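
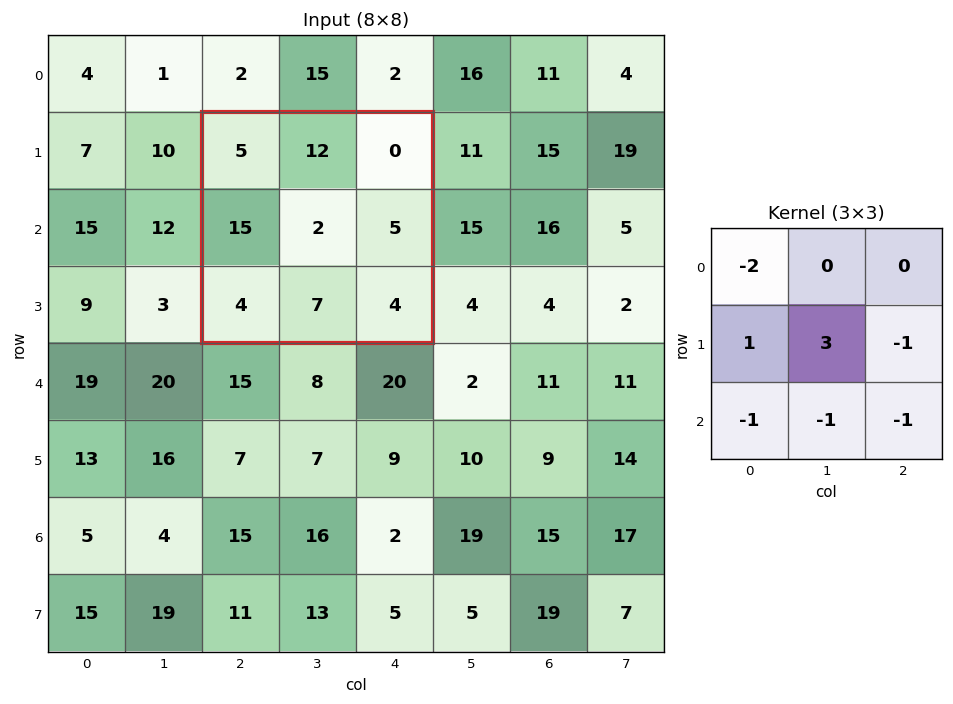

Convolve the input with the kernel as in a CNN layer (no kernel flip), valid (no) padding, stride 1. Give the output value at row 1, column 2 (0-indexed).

-9

The receptive field on the input at this output position is [5 12 0 / 15 2 5 / 4 7 4]. Elementwise product with the kernel and sum: 5·-2 + 15·1 + 2·3 + 5·-1 + 4·-1 + 7·-1 + 4·-1.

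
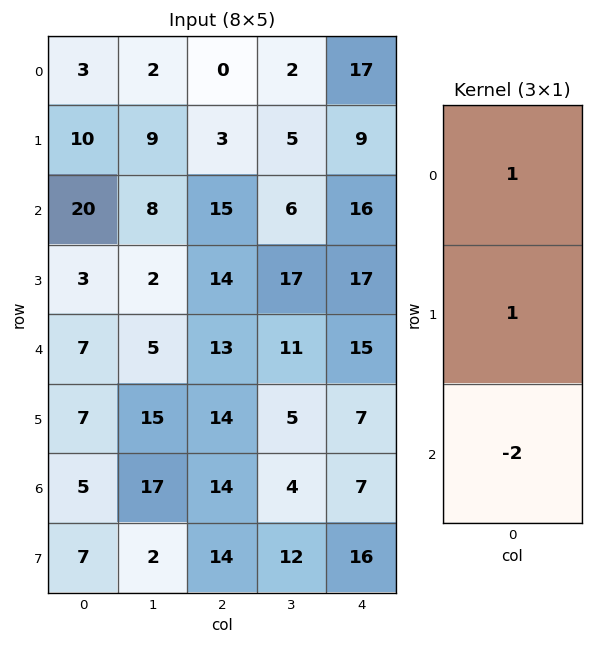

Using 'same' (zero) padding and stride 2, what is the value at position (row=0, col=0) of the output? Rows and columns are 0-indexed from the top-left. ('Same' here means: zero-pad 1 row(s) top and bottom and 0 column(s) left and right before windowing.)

The receptive field on the zero-padded input at this output position is [0 / 3 / 10]. Elementwise product with the kernel and sum: 0·1 + 3·1 + 10·-2.

-17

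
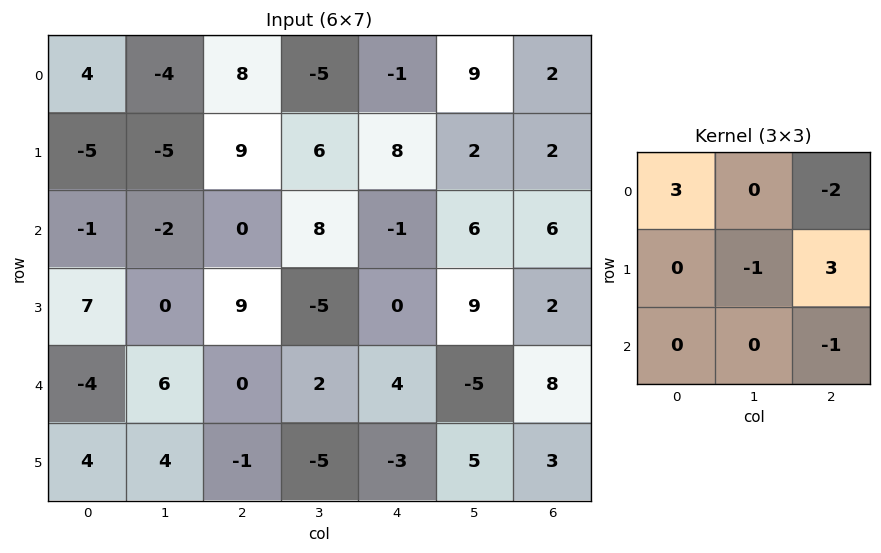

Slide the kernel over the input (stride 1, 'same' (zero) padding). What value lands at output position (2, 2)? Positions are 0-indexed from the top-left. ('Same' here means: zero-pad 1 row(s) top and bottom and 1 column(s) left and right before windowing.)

The receptive field on the zero-padded input at this output position is [-5 9 6 / -2 0 8 / 0 9 -5]. Elementwise product with the kernel and sum: -5·3 + 6·-2 + 0·-1 + 8·3 + -5·-1.

2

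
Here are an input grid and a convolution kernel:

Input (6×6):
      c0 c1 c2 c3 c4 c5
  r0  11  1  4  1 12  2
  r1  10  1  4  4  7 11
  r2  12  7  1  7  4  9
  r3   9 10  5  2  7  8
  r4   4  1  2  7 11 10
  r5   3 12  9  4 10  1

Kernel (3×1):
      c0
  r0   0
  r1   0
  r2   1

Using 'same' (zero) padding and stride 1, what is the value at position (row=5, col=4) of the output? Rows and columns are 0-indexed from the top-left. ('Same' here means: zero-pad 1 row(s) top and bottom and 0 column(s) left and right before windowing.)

0

The receptive field on the zero-padded input at this output position is [11 / 10 / 0]. Elementwise product with the kernel and sum: 0·1.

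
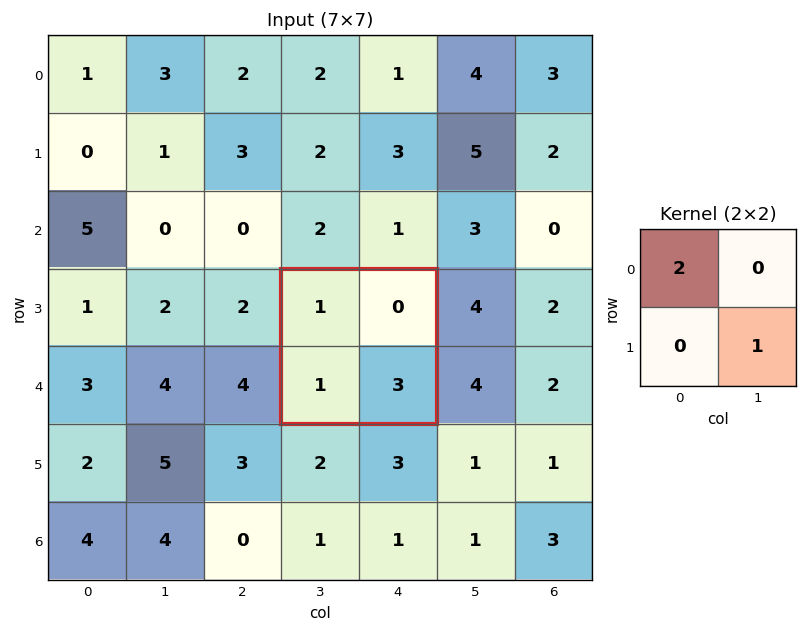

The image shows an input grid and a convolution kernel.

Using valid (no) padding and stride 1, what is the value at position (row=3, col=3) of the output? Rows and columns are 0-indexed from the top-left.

5

The receptive field on the input at this output position is [1 0 / 1 3]. Elementwise product with the kernel and sum: 1·2 + 3·1.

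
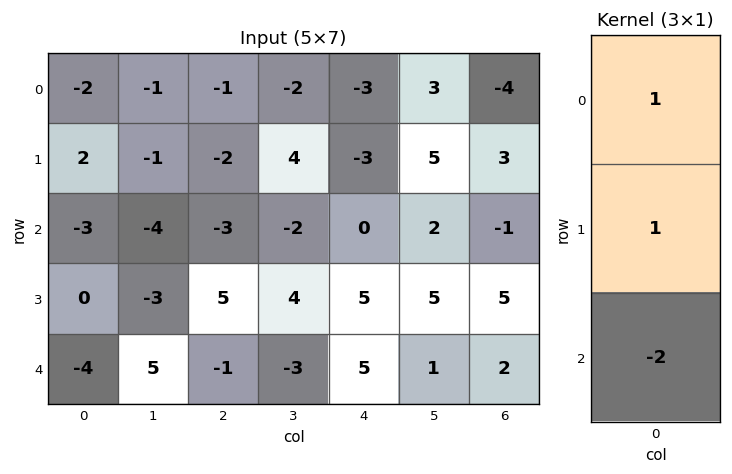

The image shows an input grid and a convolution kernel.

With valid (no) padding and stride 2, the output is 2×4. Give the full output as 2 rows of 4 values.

6 3 -6 1
5 4 -5 0

Output[0,0]: The receptive field on the input at this output position is [-2 / 2 / -3]. Elementwise product with the kernel and sum: -2·1 + 2·1 + -3·-2.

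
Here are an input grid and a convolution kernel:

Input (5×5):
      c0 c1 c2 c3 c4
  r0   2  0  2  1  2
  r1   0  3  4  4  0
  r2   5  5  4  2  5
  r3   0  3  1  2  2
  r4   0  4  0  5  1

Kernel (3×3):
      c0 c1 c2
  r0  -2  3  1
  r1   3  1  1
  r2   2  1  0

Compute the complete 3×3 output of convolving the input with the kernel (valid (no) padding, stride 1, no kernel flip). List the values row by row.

Output[0,0]: The receptive field on the input at this output position is [2 0 2 / 0 3 4 / 5 5 4]. Elementwise product with the kernel and sum: 2·-2 + 0·3 + 2·1 + 0·3 + 3·1 + 4·1 + 5·2 + 5·1.
Output[0,1]: The receptive field on the input at this output position is [0 2 1 / 3 4 4 / 5 4 2]. Elementwise product with the kernel and sum: 0·-2 + 2·3 + 1·1 + 3·3 + 4·1 + 4·1 + 5·2 + 4·1.

20 38 27
40 38 27
17 24 15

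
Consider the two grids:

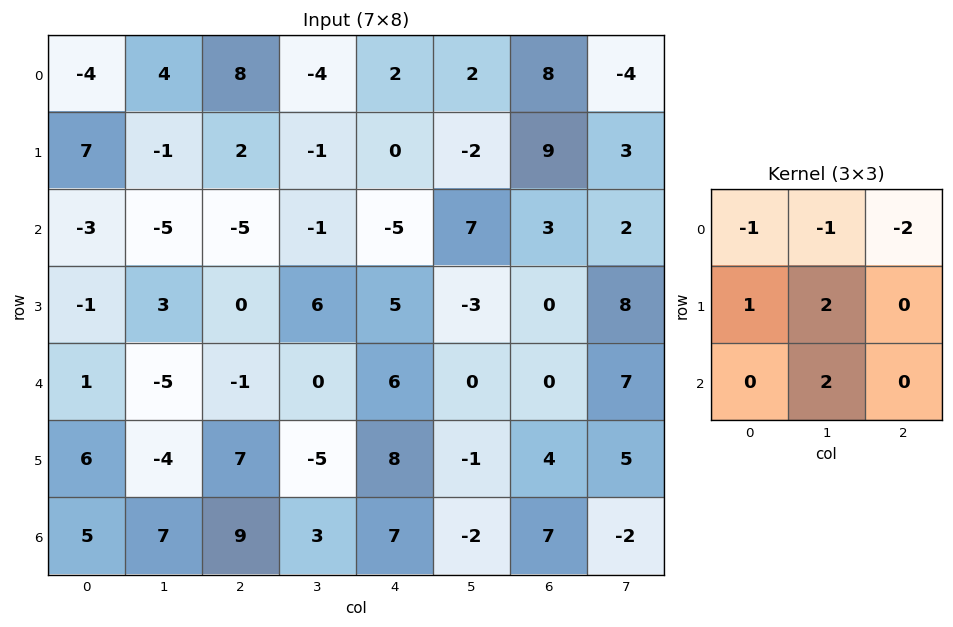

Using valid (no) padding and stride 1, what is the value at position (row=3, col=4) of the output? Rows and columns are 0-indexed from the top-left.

2

The receptive field on the input at this output position is [5 -3 0 / 6 0 0 / 8 -1 4]. Elementwise product with the kernel and sum: 5·-1 + -3·-1 + 0·-2 + 6·1 + 0·2 + -1·2.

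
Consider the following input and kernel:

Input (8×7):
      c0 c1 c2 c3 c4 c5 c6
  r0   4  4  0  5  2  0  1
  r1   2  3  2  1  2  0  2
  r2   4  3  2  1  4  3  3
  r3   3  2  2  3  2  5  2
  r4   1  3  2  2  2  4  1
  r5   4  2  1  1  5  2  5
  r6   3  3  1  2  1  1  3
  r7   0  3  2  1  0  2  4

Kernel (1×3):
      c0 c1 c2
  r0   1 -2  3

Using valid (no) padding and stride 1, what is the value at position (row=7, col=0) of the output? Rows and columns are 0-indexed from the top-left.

0

The receptive field on the input at this output position is [0 3 2]. Elementwise product with the kernel and sum: 0·1 + 3·-2 + 2·3.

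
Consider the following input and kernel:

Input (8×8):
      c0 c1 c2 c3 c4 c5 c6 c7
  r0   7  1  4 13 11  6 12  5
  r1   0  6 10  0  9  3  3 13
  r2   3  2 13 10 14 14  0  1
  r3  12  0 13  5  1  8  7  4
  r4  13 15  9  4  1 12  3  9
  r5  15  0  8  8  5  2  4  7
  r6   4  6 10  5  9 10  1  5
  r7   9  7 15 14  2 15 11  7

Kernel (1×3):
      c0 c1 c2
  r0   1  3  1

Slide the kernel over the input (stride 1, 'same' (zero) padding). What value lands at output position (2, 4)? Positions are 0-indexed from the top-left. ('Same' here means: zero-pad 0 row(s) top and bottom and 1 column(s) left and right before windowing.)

66

The receptive field on the zero-padded input at this output position is [10 14 14]. Elementwise product with the kernel and sum: 10·1 + 14·3 + 14·1.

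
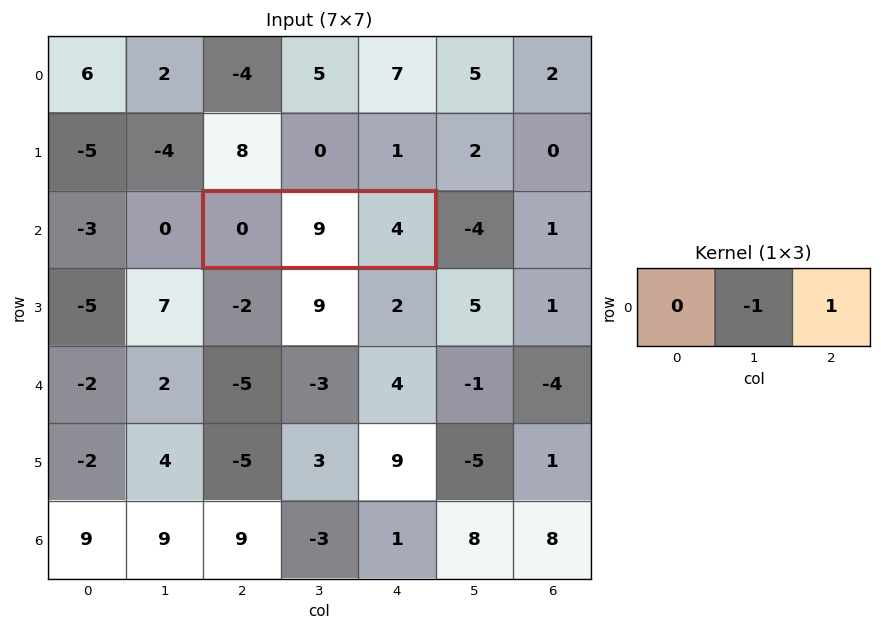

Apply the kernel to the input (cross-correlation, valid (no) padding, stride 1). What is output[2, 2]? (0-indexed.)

The receptive field on the input at this output position is [0 9 4]. Elementwise product with the kernel and sum: 9·-1 + 4·1.

-5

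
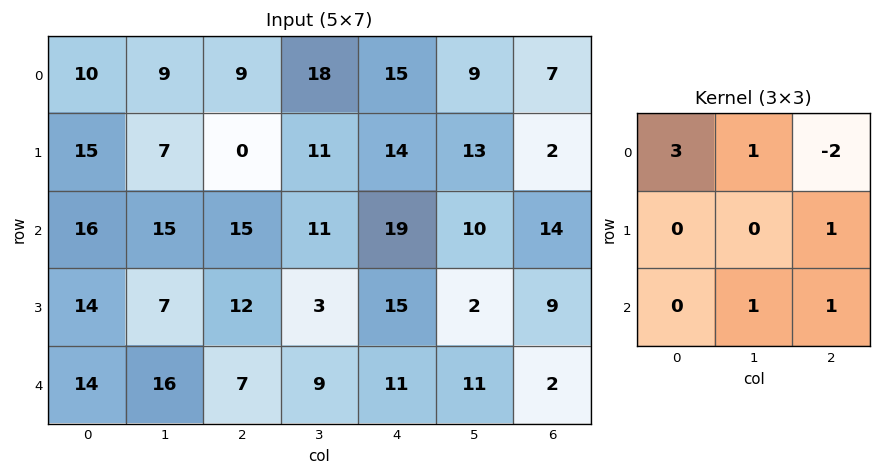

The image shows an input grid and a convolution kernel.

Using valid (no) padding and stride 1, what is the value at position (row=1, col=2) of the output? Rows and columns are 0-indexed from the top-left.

20

The receptive field on the input at this output position is [0 11 14 / 15 11 19 / 12 3 15]. Elementwise product with the kernel and sum: 0·3 + 11·1 + 14·-2 + 19·1 + 3·1 + 15·1.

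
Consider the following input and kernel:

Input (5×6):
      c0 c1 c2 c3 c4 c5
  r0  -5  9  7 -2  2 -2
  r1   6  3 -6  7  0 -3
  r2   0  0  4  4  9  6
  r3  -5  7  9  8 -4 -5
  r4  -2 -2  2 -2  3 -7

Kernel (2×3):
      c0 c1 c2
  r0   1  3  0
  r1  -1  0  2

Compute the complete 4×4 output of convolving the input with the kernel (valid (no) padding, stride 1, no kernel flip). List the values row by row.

4 41 7 -9
23 -7 29 15
23 21 -1 13
22 32 37 -16

Output[0,0]: The receptive field on the input at this output position is [-5 9 7 / 6 3 -6]. Elementwise product with the kernel and sum: -5·1 + 9·3 + 6·-1 + -6·2.
Output[0,1]: The receptive field on the input at this output position is [9 7 -2 / 3 -6 7]. Elementwise product with the kernel and sum: 9·1 + 7·3 + 3·-1 + 7·2.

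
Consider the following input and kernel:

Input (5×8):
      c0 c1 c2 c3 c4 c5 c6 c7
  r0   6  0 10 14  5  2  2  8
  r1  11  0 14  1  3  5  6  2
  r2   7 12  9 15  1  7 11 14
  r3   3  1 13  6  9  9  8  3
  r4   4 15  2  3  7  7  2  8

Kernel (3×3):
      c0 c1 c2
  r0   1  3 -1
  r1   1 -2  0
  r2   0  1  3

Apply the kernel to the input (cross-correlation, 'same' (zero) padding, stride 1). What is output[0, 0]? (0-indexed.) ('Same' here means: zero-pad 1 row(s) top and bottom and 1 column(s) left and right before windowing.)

-1

The receptive field on the zero-padded input at this output position is [0 0 0 / 0 6 0 / 0 11 0]. Elementwise product with the kernel and sum: 0·1 + 0·3 + 0·-1 + 0·1 + 6·-2 + 11·1 + 0·3.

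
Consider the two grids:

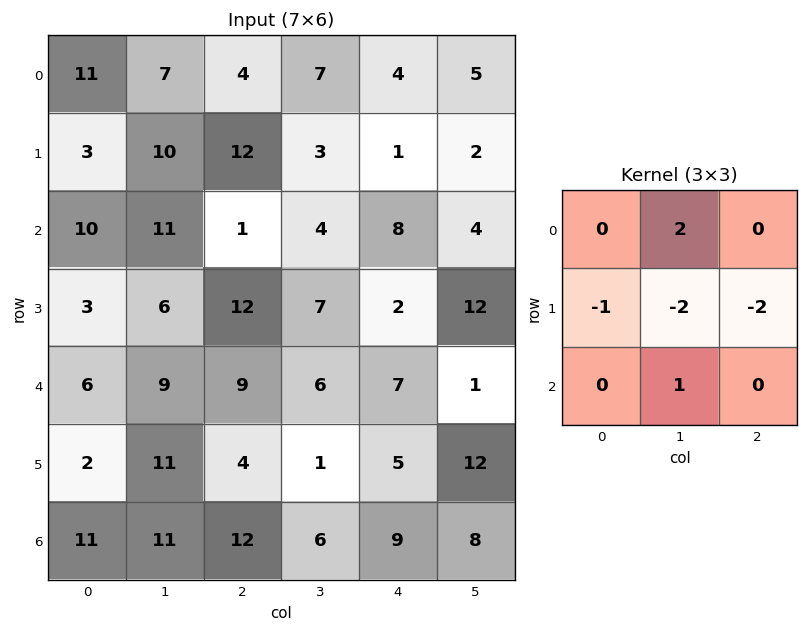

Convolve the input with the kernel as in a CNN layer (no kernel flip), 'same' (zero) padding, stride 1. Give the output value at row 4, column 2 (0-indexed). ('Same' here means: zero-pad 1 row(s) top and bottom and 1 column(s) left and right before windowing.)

The receptive field on the zero-padded input at this output position is [6 12 7 / 9 9 6 / 11 4 1]. Elementwise product with the kernel and sum: 12·2 + 9·-1 + 9·-2 + 6·-2 + 4·1.

-11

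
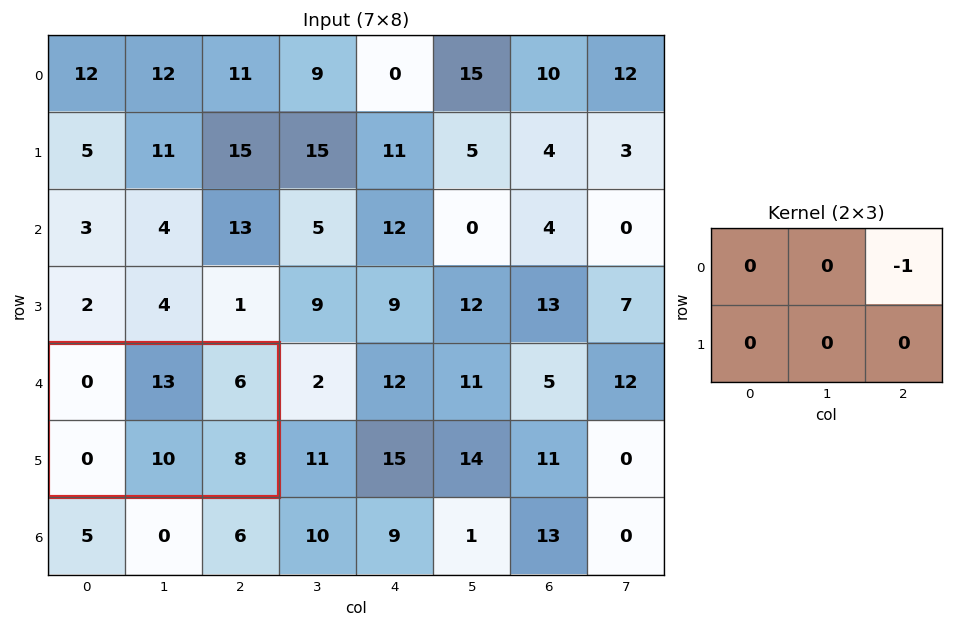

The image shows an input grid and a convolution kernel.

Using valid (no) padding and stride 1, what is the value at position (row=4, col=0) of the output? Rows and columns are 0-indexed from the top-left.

-6

The receptive field on the input at this output position is [0 13 6 / 0 10 8]. Elementwise product with the kernel and sum: 6·-1.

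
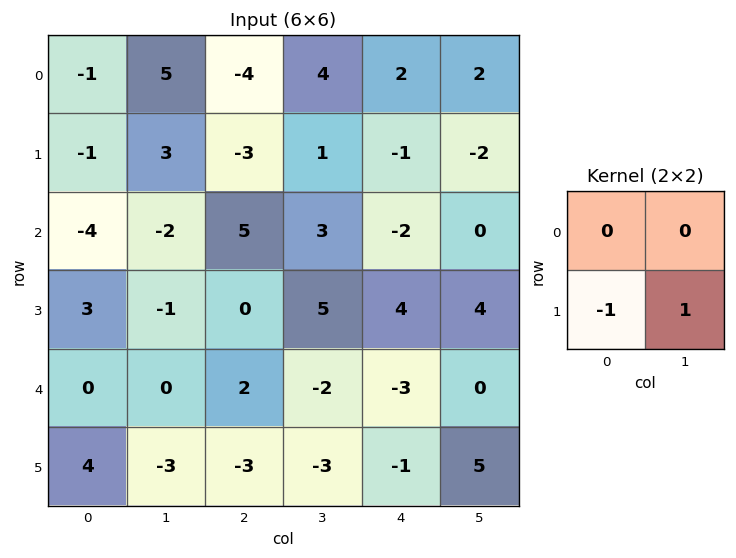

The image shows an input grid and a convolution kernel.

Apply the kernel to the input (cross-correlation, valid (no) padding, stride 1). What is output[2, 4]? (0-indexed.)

0

The receptive field on the input at this output position is [-2 0 / 4 4]. Elementwise product with the kernel and sum: 4·-1 + 4·1.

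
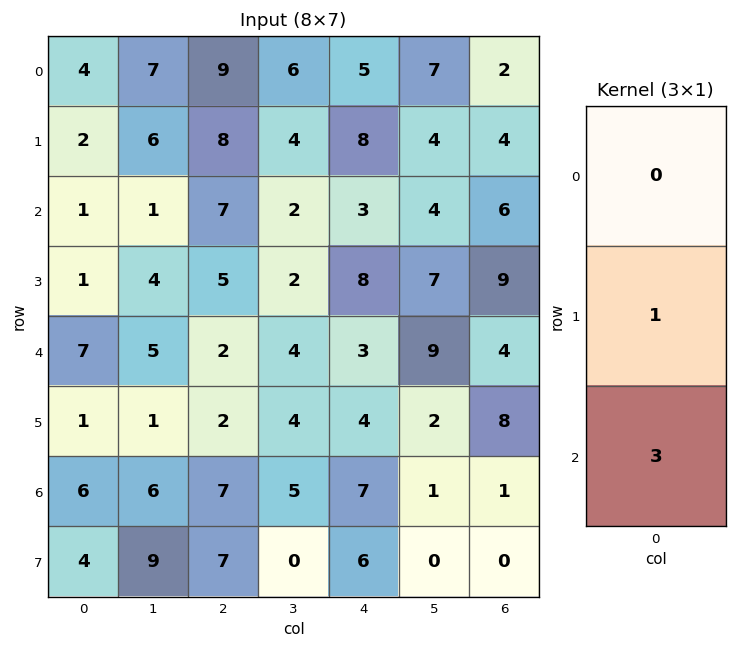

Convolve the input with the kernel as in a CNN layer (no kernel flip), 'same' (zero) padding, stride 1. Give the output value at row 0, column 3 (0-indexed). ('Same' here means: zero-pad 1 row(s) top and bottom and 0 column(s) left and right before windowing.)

18

The receptive field on the zero-padded input at this output position is [0 / 6 / 4]. Elementwise product with the kernel and sum: 6·1 + 4·3.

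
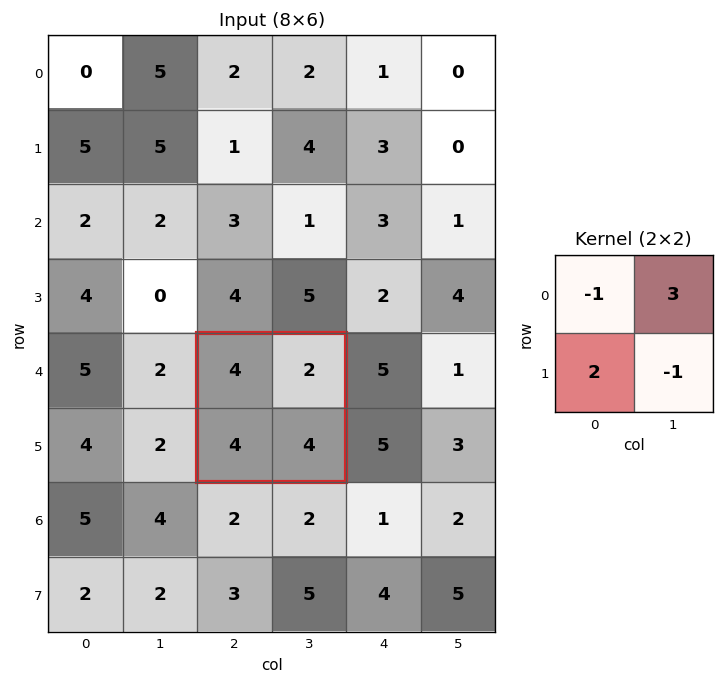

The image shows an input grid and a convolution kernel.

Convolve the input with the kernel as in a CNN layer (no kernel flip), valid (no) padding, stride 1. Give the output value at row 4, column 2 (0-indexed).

6

The receptive field on the input at this output position is [4 2 / 4 4]. Elementwise product with the kernel and sum: 4·-1 + 2·3 + 4·2 + 4·-1.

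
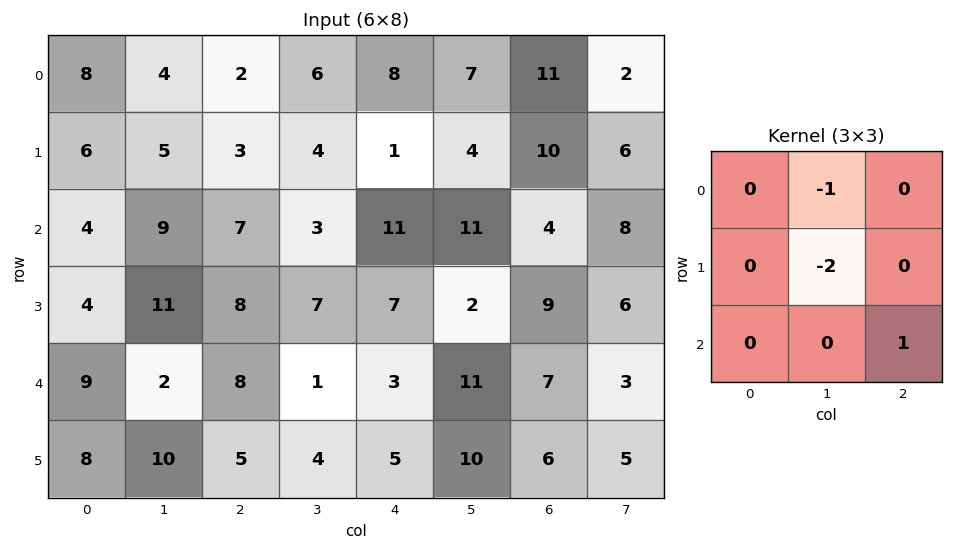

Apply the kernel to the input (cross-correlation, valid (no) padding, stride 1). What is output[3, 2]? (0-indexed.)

The receptive field on the input at this output position is [8 7 7 / 8 1 3 / 5 4 5]. Elementwise product with the kernel and sum: 7·-1 + 1·-2 + 5·1.

-4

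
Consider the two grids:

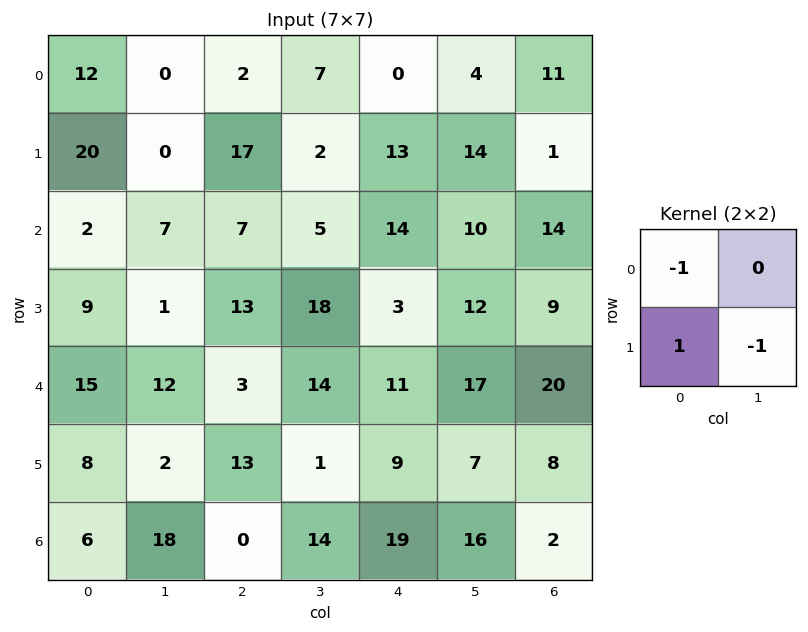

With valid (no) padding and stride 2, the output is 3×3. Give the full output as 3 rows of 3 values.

Output[0,0]: The receptive field on the input at this output position is [12 0 / 20 0]. Elementwise product with the kernel and sum: 12·-1 + 20·1 + 0·-1.

8 13 -1
6 -12 -23
-9 9 -9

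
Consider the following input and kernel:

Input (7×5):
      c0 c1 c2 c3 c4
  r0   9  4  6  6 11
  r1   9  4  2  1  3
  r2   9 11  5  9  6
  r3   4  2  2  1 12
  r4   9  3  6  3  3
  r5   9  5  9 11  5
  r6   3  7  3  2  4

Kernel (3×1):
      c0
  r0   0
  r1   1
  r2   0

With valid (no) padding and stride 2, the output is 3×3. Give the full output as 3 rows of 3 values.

Output[0,0]: The receptive field on the input at this output position is [9 / 9 / 9]. Elementwise product with the kernel and sum: 9·1.

9 2 3
4 2 12
9 9 5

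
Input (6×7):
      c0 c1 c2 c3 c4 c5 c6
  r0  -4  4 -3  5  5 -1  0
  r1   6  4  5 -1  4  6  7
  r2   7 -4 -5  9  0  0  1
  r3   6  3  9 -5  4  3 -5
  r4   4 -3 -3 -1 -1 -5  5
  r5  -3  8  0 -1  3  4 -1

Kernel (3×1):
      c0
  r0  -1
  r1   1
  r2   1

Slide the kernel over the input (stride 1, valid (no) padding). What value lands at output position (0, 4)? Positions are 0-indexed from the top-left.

The receptive field on the input at this output position is [5 / 4 / 0]. Elementwise product with the kernel and sum: 5·-1 + 4·1 + 0·1.

-1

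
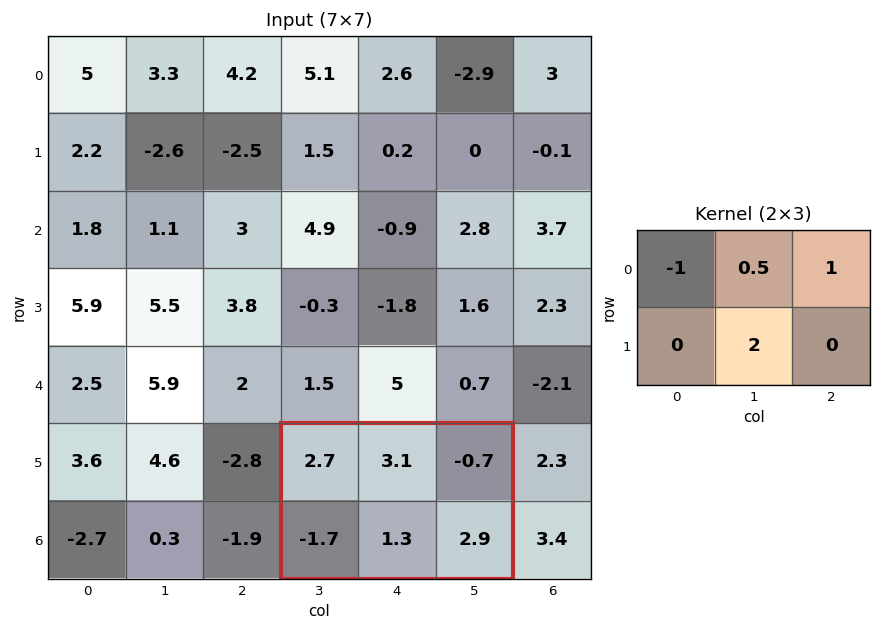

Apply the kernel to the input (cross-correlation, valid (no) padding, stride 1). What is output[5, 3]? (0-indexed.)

The receptive field on the input at this output position is [2.7 3.1 -0.7 / -1.7 1.3 2.9]. Elementwise product with the kernel and sum: 2.7·-1 + 3.1·0.5 + -0.7·1 + 1.3·2.

0.75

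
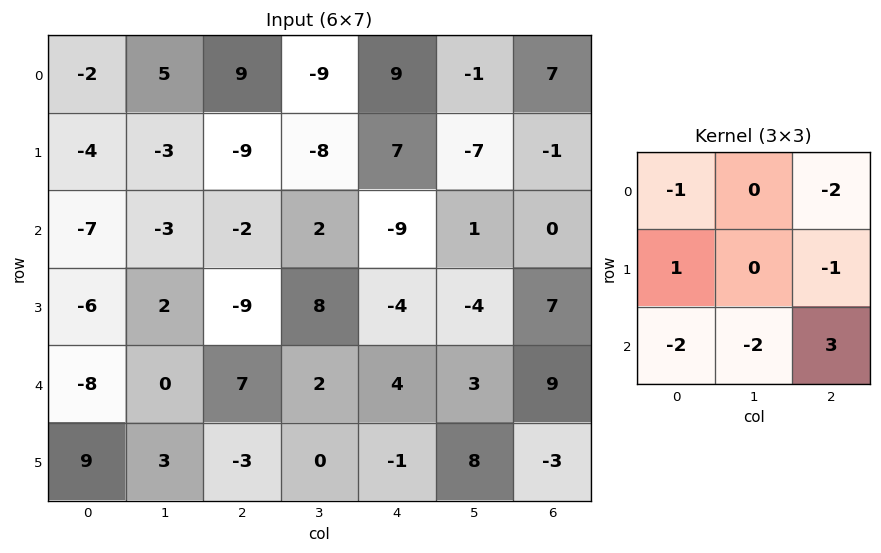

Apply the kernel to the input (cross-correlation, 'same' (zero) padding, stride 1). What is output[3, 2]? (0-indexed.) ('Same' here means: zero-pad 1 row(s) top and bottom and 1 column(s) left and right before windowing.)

The receptive field on the zero-padded input at this output position is [-3 -2 2 / 2 -9 8 / 0 7 2]. Elementwise product with the kernel and sum: -3·-1 + 2·-2 + 2·1 + 8·-1 + 0·-2 + 7·-2 + 2·3.

-15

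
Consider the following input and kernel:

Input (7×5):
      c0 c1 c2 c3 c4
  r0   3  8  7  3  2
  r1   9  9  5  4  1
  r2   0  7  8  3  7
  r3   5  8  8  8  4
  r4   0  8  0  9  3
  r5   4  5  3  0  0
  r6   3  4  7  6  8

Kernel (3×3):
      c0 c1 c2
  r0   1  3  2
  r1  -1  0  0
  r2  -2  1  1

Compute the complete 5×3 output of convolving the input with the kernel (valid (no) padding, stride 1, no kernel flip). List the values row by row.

47 23 9
52 25 7
40 22 35
45 33 34
25 26 30

Output[0,0]: The receptive field on the input at this output position is [3 8 7 / 9 9 5 / 0 7 8]. Elementwise product with the kernel and sum: 3·1 + 8·3 + 7·2 + 9·-1 + 0·-2 + 7·1 + 8·1.
Output[0,1]: The receptive field on the input at this output position is [8 7 3 / 9 5 4 / 7 8 3]. Elementwise product with the kernel and sum: 8·1 + 7·3 + 3·2 + 9·-1 + 7·-2 + 8·1 + 3·1.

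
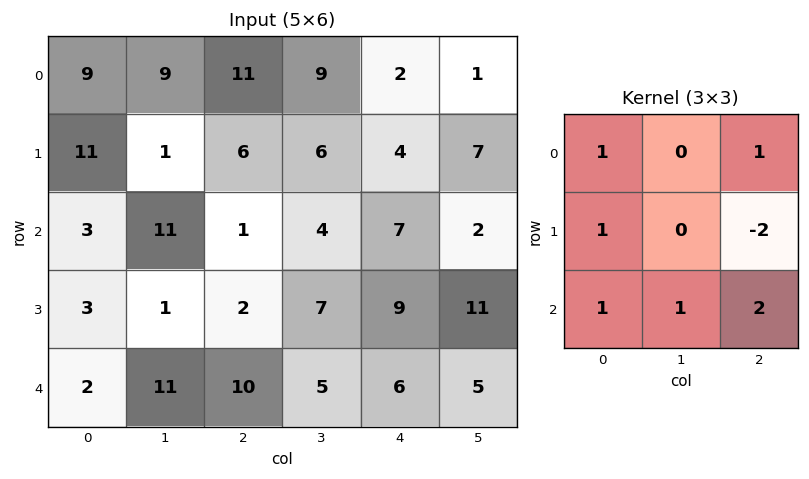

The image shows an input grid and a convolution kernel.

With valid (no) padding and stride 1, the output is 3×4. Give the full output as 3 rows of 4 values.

Output[0,0]: The receptive field on the input at this output position is [9 9 11 / 11 1 6 / 3 11 1]. Elementwise product with the kernel and sum: 9·1 + 11·1 + 11·1 + 6·-2 + 3·1 + 11·1 + 1·2.

35 27 30 17
26 27 24 51
36 33 19 12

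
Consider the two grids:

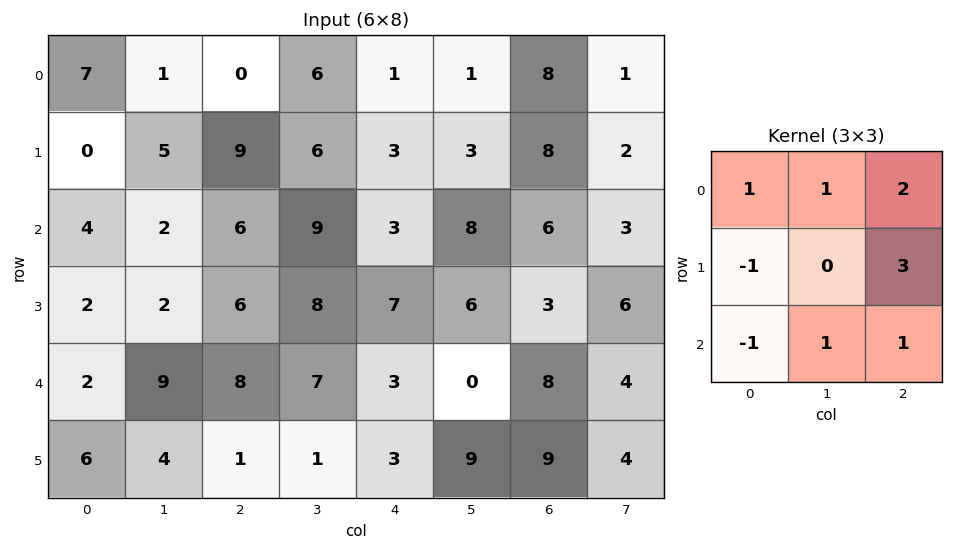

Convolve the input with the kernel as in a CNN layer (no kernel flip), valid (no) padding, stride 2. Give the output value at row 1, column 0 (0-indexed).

The receptive field on the input at this output position is [4 2 6 / 2 2 6 / 2 9 8]. Elementwise product with the kernel and sum: 4·1 + 2·1 + 6·2 + 2·-1 + 6·3 + 2·-1 + 9·1 + 8·1.

49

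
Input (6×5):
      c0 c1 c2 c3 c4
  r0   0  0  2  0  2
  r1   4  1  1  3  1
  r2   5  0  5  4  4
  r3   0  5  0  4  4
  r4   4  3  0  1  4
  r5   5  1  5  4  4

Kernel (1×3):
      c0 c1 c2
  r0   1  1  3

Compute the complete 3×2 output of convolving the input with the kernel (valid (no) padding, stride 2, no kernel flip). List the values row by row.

Output[0,0]: The receptive field on the input at this output position is [0 0 2]. Elementwise product with the kernel and sum: 0·1 + 0·1 + 2·3.
Output[0,1]: The receptive field on the input at this output position is [2 0 2]. Elementwise product with the kernel and sum: 2·1 + 0·1 + 2·3.

6 8
20 21
7 13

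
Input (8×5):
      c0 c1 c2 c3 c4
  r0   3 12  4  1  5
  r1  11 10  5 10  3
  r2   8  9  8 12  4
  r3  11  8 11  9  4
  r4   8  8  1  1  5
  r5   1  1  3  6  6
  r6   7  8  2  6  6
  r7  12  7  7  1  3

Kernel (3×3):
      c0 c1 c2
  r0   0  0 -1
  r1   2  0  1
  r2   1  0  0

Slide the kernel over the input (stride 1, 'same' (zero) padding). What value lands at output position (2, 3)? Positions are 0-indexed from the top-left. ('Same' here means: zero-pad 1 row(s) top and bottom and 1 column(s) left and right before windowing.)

The receptive field on the zero-padded input at this output position is [5 10 3 / 8 12 4 / 11 9 4]. Elementwise product with the kernel and sum: 3·-1 + 8·2 + 4·1 + 11·1.

28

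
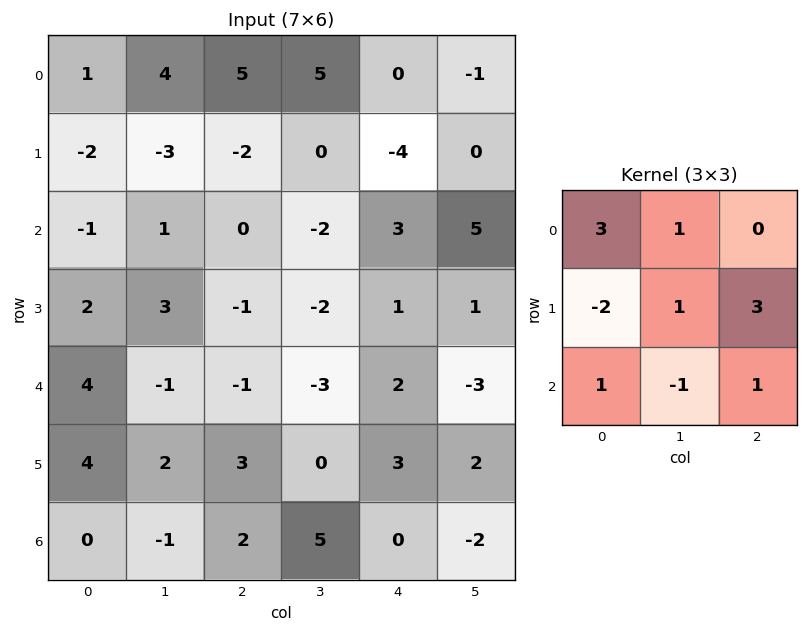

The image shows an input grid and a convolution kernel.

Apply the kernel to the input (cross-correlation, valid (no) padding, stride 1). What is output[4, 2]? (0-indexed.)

-6

The receptive field on the input at this output position is [-1 -3 2 / 3 0 3 / 2 5 0]. Elementwise product with the kernel and sum: -1·3 + -3·1 + 3·-2 + 0·1 + 3·3 + 2·1 + 5·-1 + 0·1.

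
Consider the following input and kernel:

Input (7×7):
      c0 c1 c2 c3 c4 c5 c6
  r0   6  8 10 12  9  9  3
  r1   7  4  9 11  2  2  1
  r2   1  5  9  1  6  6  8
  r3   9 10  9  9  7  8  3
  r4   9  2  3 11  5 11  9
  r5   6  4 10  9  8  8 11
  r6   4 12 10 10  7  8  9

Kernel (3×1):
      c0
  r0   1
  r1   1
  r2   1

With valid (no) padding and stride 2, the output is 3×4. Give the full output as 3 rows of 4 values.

Output[0,0]: The receptive field on the input at this output position is [6 / 7 / 1]. Elementwise product with the kernel and sum: 6·1 + 7·1 + 1·1.
Output[0,1]: The receptive field on the input at this output position is [10 / 9 / 9]. Elementwise product with the kernel and sum: 10·1 + 9·1 + 9·1.

14 28 17 12
19 21 18 20
19 23 20 29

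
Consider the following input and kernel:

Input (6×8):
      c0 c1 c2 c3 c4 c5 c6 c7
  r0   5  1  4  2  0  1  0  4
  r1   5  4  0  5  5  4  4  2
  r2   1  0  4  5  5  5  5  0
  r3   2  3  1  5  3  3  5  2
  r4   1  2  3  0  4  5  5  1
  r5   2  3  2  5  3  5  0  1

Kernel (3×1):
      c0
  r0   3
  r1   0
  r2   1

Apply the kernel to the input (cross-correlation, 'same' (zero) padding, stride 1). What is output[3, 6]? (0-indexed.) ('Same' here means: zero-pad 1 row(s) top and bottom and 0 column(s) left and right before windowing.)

The receptive field on the zero-padded input at this output position is [5 / 5 / 5]. Elementwise product with the kernel and sum: 5·3 + 5·1.

20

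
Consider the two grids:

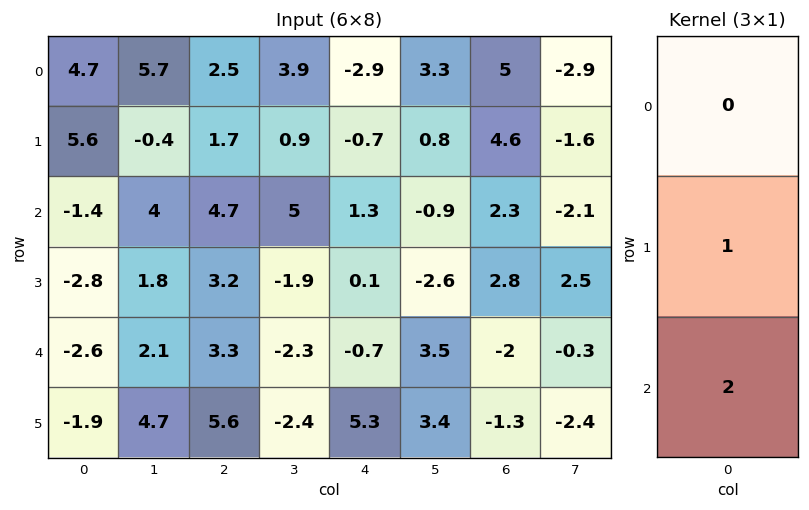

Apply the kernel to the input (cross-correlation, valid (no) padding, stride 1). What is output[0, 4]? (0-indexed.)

1.9

The receptive field on the input at this output position is [-2.9 / -0.7 / 1.3]. Elementwise product with the kernel and sum: -0.7·1 + 1.3·2.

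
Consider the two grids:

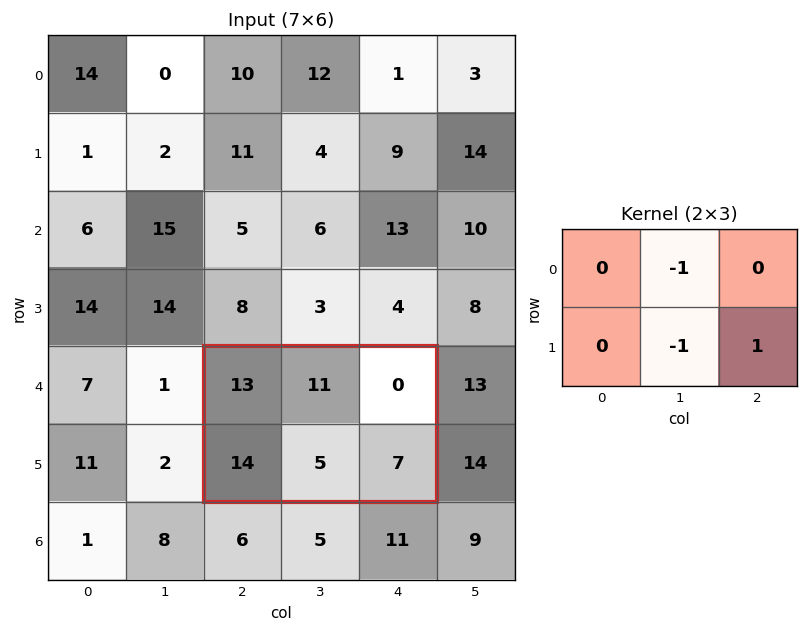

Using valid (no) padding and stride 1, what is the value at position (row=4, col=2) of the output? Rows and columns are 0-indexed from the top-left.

The receptive field on the input at this output position is [13 11 0 / 14 5 7]. Elementwise product with the kernel and sum: 11·-1 + 5·-1 + 7·1.

-9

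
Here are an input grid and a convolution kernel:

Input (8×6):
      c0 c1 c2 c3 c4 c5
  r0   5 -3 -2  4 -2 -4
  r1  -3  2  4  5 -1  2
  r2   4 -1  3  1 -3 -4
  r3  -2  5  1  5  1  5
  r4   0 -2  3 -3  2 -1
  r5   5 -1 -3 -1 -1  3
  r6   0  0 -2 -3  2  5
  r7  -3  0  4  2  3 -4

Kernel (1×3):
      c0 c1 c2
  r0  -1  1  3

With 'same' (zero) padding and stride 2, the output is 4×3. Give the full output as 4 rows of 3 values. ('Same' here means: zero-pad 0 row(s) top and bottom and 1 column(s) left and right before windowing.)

-4 13 -18
1 7 -16
-6 -4 2
0 -11 20

Output[0,0]: The receptive field on the zero-padded input at this output position is [0 5 -3]. Elementwise product with the kernel and sum: 0·-1 + 5·1 + -3·3.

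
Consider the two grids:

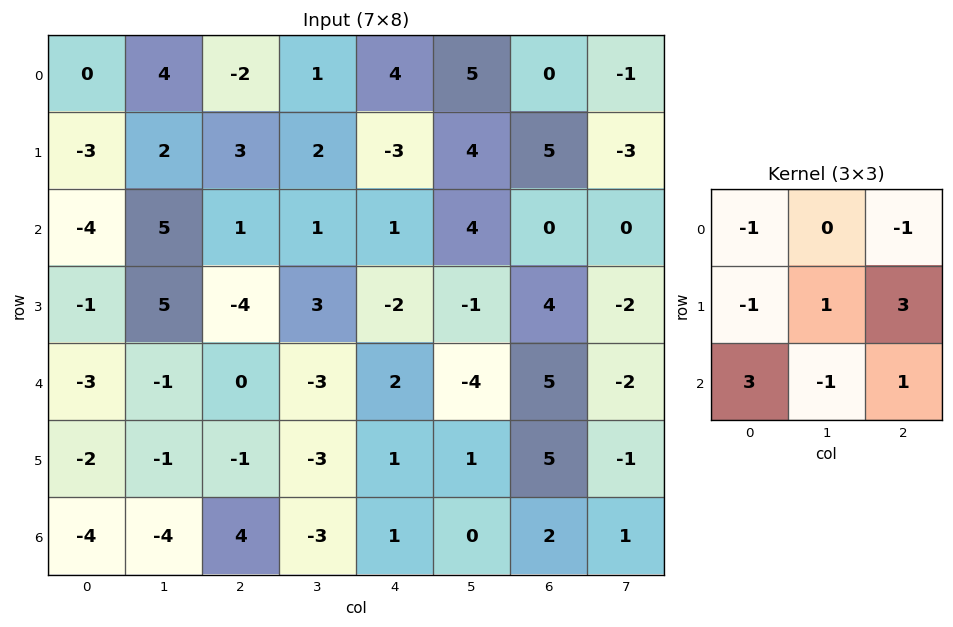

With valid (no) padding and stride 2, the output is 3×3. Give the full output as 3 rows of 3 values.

Output[0,0]: The receptive field on the input at this output position is [0 4 -2 / -3 2 3 / -4 5 1]. Elementwise product with the kernel and sum: 0·-1 + -2·-1 + -3·-1 + 2·1 + 3·3 + -4·3 + 5·-1 + 1·1.
Output[0,1]: The receptive field on the input at this output position is [-2 1 4 / 3 2 -3 / 1 1 1]. Elementwise product with the kernel and sum: -2·-1 + 4·-1 + 3·-1 + 2·1 + -3·3 + 1·3 + 1·-1 + 1·1.

0 -9 17
-11 4 27
-3 15 13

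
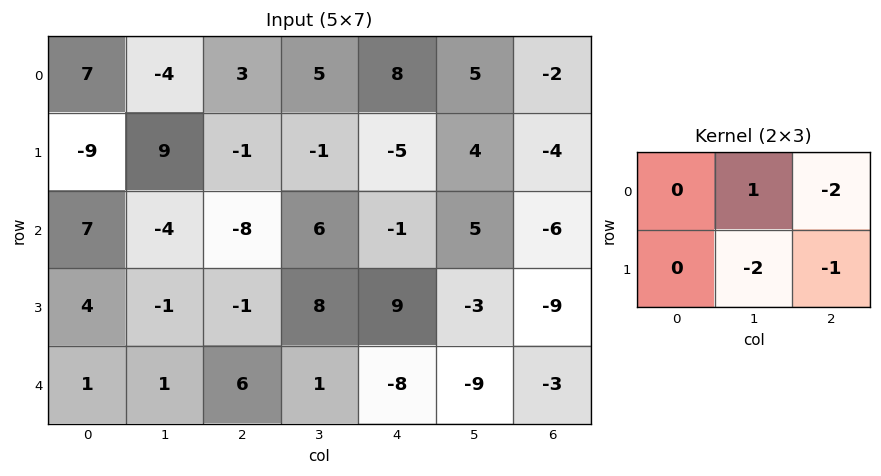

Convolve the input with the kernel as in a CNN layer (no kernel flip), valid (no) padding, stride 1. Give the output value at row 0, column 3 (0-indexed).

4

The receptive field on the input at this output position is [5 8 5 / -1 -5 4]. Elementwise product with the kernel and sum: 8·1 + 5·-2 + -5·-2 + 4·-1.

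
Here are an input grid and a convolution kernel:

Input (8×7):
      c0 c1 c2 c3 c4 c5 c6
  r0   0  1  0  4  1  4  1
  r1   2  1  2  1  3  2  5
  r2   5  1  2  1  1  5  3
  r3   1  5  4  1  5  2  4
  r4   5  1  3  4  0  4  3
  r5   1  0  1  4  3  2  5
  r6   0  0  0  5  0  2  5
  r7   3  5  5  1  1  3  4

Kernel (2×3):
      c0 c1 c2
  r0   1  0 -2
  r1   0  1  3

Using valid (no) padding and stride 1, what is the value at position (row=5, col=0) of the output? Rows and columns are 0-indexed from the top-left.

-1

The receptive field on the input at this output position is [1 0 1 / 0 0 0]. Elementwise product with the kernel and sum: 1·1 + 1·-2 + 0·1 + 0·3.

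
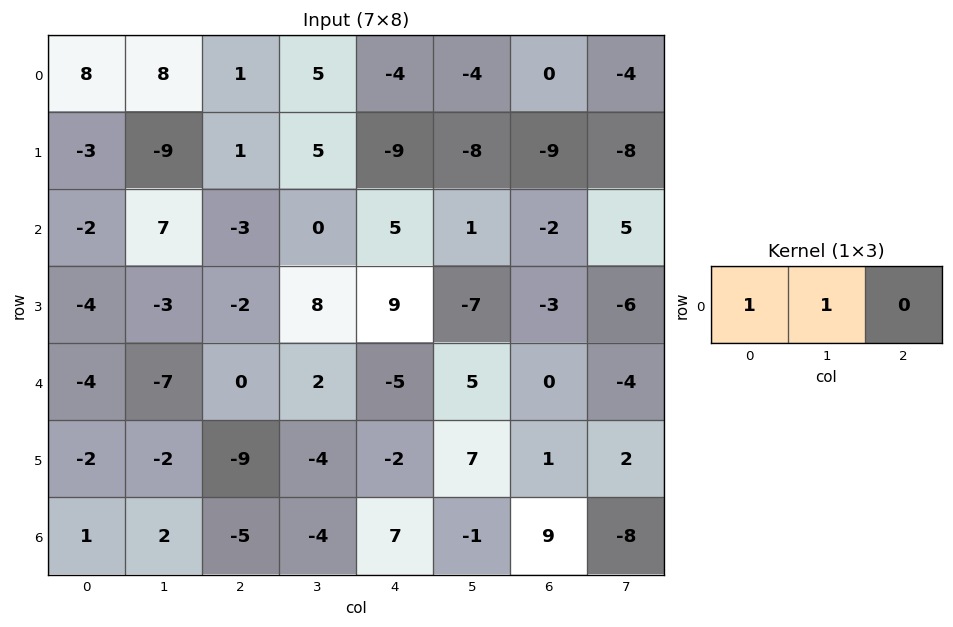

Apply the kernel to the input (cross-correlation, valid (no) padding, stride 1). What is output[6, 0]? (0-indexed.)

The receptive field on the input at this output position is [1 2 -5]. Elementwise product with the kernel and sum: 1·1 + 2·1.

3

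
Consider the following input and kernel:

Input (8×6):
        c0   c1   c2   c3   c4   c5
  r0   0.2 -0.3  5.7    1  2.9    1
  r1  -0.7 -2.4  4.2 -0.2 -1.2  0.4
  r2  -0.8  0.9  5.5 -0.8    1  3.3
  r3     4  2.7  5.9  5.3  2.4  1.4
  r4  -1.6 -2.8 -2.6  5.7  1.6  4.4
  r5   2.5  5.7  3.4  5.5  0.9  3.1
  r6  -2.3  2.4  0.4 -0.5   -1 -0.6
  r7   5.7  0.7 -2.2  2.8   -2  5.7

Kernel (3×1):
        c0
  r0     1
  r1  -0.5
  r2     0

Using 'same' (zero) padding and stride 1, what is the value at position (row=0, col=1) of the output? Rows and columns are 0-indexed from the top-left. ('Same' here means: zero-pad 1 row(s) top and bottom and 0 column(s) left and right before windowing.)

0.15

The receptive field on the zero-padded input at this output position is [0 / -0.3 / -2.4]. Elementwise product with the kernel and sum: 0·1 + -0.3·-0.5.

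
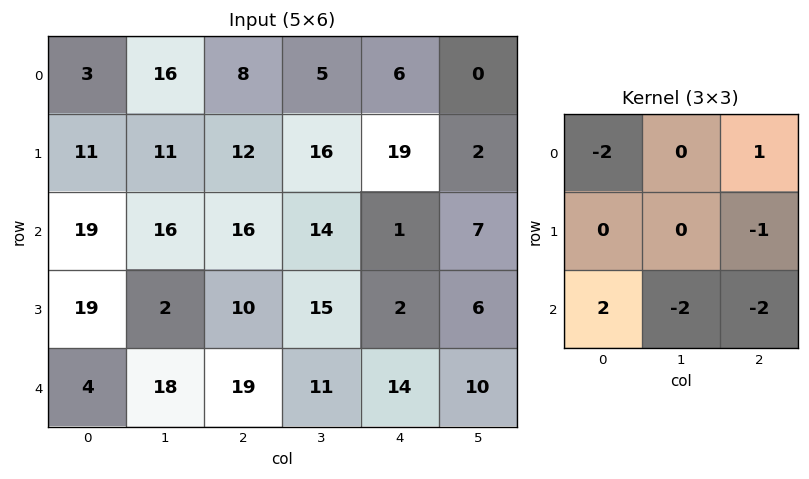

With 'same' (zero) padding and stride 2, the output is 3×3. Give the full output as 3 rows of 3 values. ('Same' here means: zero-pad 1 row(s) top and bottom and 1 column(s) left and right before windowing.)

-60 -39 -10
-47 -66 -23
-16 0 -34

Output[0,0]: The receptive field on the zero-padded input at this output position is [0 0 0 / 0 3 16 / 0 11 11]. Elementwise product with the kernel and sum: 0·-2 + 0·1 + 16·-1 + 0·2 + 11·-2 + 11·-2.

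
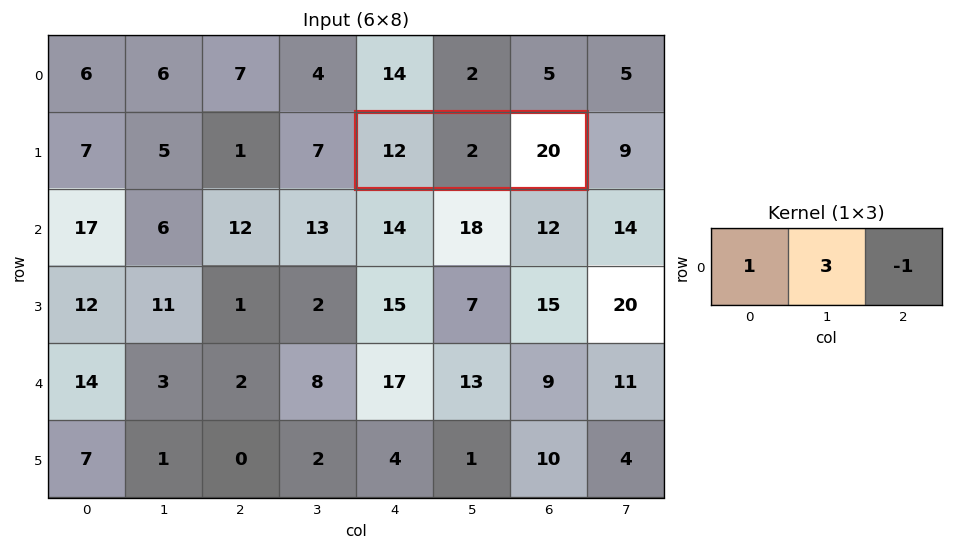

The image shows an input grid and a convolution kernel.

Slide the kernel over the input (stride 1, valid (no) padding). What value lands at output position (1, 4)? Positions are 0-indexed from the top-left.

The receptive field on the input at this output position is [12 2 20]. Elementwise product with the kernel and sum: 12·1 + 2·3 + 20·-1.

-2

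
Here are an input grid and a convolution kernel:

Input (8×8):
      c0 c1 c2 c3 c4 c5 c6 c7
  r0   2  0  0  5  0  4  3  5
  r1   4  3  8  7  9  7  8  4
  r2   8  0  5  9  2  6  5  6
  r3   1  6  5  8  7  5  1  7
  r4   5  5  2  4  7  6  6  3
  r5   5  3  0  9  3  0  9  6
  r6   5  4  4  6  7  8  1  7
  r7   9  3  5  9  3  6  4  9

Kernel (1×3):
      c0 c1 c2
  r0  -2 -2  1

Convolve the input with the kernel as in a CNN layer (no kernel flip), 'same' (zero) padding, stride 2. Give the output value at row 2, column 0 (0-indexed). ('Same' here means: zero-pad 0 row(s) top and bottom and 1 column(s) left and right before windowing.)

-5

The receptive field on the zero-padded input at this output position is [0 5 5]. Elementwise product with the kernel and sum: 0·-2 + 5·-2 + 5·1.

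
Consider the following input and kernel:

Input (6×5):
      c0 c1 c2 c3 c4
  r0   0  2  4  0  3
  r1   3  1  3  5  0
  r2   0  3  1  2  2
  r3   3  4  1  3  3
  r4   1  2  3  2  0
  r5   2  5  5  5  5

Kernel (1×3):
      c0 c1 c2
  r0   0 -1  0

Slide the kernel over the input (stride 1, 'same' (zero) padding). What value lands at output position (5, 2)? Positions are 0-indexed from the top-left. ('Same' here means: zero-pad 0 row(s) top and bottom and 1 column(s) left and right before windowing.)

-5

The receptive field on the zero-padded input at this output position is [5 5 5]. Elementwise product with the kernel and sum: 5·-1.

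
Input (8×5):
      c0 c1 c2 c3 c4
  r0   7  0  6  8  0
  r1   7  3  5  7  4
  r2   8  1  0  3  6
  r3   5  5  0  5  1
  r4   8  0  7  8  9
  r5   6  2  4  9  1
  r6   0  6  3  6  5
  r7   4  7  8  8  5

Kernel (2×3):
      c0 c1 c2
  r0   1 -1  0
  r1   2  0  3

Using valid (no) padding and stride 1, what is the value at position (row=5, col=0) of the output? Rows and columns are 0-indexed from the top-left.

The receptive field on the input at this output position is [6 2 4 / 0 6 3]. Elementwise product with the kernel and sum: 6·1 + 2·-1 + 0·2 + 3·3.

13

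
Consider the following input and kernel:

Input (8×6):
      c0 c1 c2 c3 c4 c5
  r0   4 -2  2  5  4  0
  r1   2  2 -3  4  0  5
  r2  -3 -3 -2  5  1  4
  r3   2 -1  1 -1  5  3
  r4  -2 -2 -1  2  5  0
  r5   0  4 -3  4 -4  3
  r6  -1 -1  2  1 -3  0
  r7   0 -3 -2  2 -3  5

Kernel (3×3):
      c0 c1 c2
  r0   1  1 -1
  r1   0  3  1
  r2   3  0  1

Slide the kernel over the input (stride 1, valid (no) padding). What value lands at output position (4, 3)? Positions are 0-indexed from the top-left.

1

The receptive field on the input at this output position is [2 5 0 / 4 -4 3 / 1 -3 0]. Elementwise product with the kernel and sum: 2·1 + 5·1 + 0·-1 + -4·3 + 3·1 + 1·3 + 0·1.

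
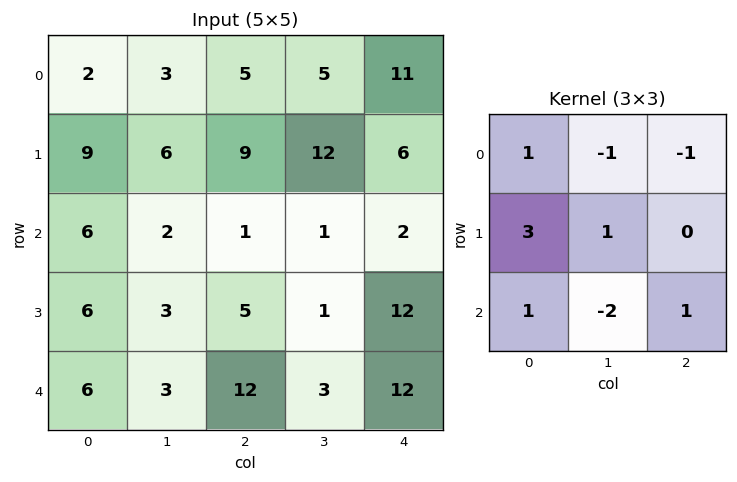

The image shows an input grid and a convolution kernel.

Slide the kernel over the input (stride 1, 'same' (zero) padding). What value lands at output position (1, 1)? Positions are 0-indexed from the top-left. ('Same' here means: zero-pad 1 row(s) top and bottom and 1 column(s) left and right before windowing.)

The receptive field on the zero-padded input at this output position is [2 3 5 / 9 6 9 / 6 2 1]. Elementwise product with the kernel and sum: 2·1 + 3·-1 + 5·-1 + 9·3 + 6·1 + 6·1 + 2·-2 + 1·1.

30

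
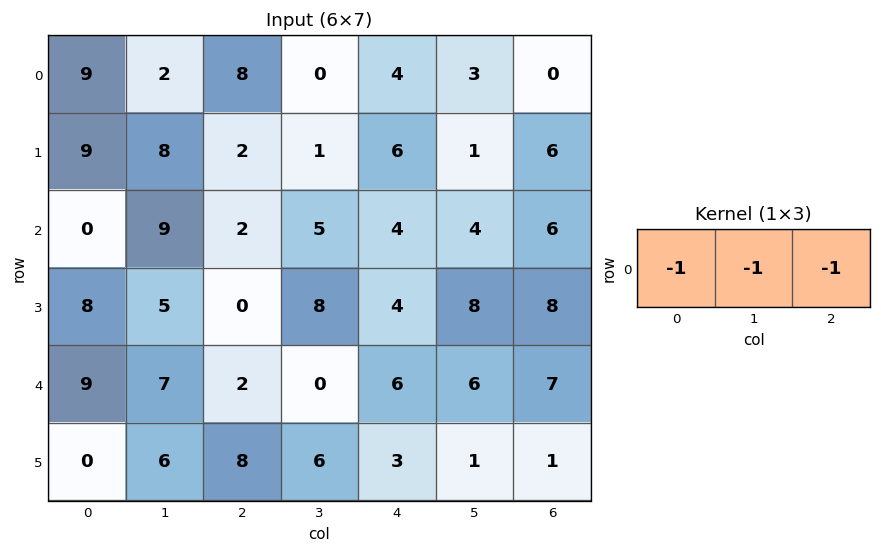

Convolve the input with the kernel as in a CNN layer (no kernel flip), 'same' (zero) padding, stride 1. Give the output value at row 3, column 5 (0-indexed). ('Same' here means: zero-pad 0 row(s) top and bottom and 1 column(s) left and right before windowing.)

The receptive field on the zero-padded input at this output position is [4 8 8]. Elementwise product with the kernel and sum: 4·-1 + 8·-1 + 8·-1.

-20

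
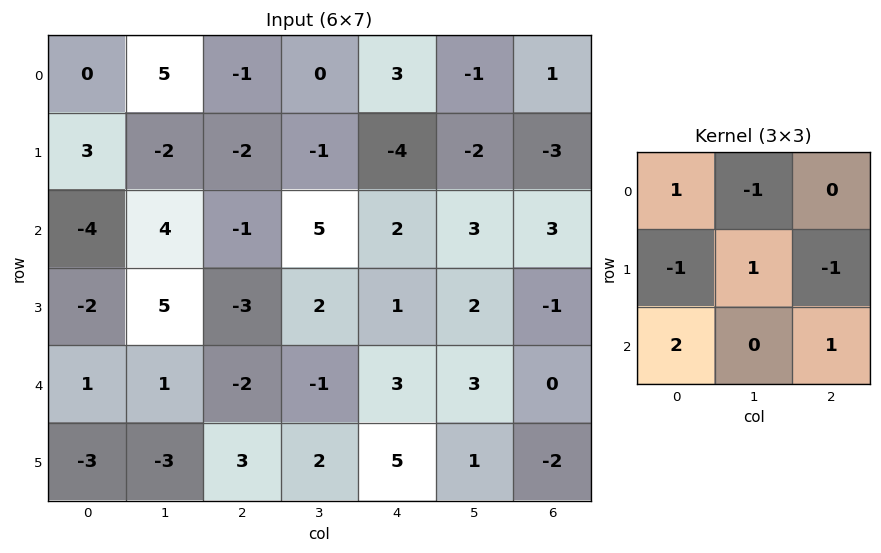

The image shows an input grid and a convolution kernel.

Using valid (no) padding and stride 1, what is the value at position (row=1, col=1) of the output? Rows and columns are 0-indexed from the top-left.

2

The receptive field on the input at this output position is [-2 -2 -1 / 4 -1 5 / 5 -3 2]. Elementwise product with the kernel and sum: -2·1 + -2·-1 + 4·-1 + -1·1 + 5·-1 + 5·2 + 2·1.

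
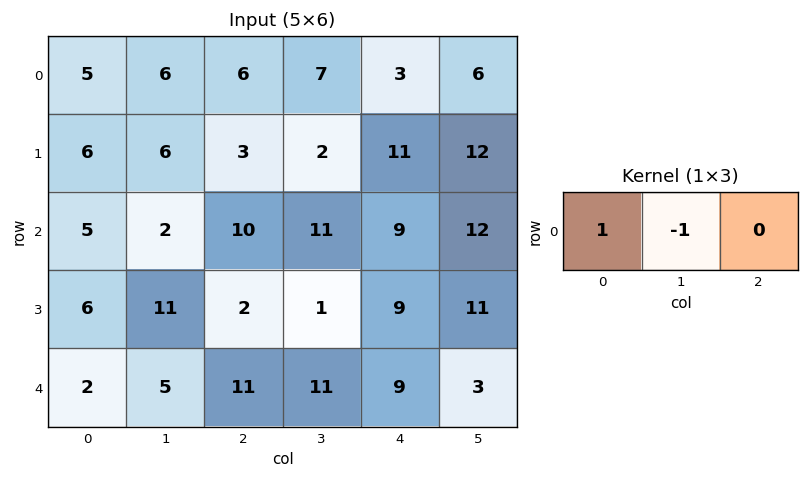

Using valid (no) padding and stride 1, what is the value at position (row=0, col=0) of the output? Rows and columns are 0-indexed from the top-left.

-1

The receptive field on the input at this output position is [5 6 6]. Elementwise product with the kernel and sum: 5·1 + 6·-1.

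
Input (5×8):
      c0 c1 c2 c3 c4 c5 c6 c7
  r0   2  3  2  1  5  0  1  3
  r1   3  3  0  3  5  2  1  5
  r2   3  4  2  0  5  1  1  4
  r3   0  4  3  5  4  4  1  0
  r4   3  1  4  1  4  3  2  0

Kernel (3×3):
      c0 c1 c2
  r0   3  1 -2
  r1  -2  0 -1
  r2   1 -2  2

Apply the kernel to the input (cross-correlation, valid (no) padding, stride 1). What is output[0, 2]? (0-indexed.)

The receptive field on the input at this output position is [2 1 5 / 0 3 5 / 2 0 5]. Elementwise product with the kernel and sum: 2·3 + 1·1 + 5·-2 + 0·-2 + 5·-1 + 2·1 + 0·-2 + 5·2.

4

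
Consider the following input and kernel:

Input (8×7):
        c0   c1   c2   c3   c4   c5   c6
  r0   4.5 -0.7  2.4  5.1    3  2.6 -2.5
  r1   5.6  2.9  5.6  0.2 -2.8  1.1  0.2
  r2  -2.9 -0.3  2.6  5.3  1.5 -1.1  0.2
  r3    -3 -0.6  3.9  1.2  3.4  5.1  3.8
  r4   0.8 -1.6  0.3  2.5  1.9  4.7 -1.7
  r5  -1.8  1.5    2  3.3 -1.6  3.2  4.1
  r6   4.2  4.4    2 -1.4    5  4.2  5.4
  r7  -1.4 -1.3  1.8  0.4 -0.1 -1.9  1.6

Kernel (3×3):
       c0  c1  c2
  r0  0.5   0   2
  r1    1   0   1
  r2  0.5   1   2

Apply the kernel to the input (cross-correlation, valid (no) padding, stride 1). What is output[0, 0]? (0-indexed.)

The receptive field on the input at this output position is [4.5 -0.7 2.4 / 5.6 2.9 5.6 / -2.9 -0.3 2.6]. Elementwise product with the kernel and sum: 4.5·0.5 + 2.4·2 + 5.6·1 + 5.6·1 + -2.9·0.5 + -0.3·1 + 2.6·2.

21.7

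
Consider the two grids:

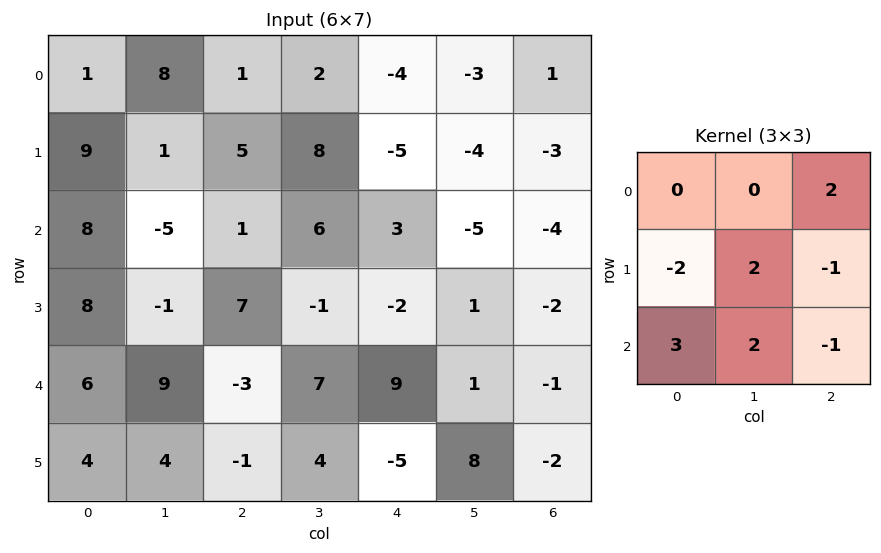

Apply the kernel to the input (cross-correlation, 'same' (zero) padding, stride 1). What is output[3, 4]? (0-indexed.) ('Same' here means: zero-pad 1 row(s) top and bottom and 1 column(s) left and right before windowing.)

The receptive field on the zero-padded input at this output position is [6 3 -5 / -1 -2 1 / 7 9 1]. Elementwise product with the kernel and sum: -5·2 + -1·-2 + -2·2 + 1·-1 + 7·3 + 9·2 + 1·-1.

25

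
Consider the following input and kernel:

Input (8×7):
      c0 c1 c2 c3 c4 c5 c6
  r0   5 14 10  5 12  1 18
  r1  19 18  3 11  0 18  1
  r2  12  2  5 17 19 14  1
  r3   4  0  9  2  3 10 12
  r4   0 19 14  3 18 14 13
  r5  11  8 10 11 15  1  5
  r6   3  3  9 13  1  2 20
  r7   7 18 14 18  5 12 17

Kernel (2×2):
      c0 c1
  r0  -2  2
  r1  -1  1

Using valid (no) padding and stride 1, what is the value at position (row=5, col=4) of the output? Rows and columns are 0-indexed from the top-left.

-27

The receptive field on the input at this output position is [15 1 / 1 2]. Elementwise product with the kernel and sum: 15·-2 + 1·2 + 1·-1 + 2·1.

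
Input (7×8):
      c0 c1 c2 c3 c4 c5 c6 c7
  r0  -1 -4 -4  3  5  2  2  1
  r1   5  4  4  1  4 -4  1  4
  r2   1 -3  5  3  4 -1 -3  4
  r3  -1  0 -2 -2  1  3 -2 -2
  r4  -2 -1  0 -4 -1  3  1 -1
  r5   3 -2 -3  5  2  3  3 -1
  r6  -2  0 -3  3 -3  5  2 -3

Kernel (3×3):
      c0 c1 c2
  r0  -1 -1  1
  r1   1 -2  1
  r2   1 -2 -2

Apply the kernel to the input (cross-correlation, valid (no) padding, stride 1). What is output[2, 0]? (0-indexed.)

The receptive field on the input at this output position is [1 -3 5 / -1 0 -2 / -2 -1 0]. Elementwise product with the kernel and sum: 1·-1 + -3·-1 + 5·1 + -1·1 + 0·-2 + -2·1 + -2·1 + -1·-2 + 0·-2.

4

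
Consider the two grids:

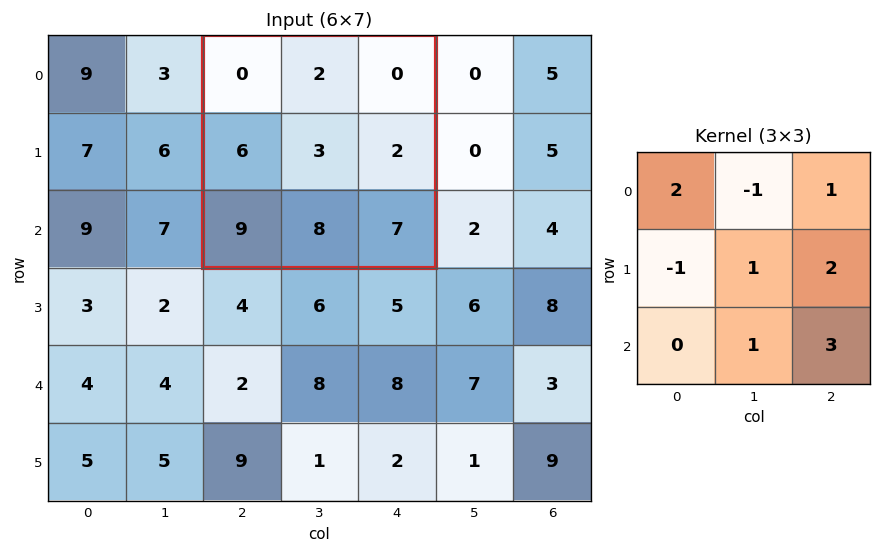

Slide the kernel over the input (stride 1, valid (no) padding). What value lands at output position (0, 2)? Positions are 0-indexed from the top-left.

The receptive field on the input at this output position is [0 2 0 / 6 3 2 / 9 8 7]. Elementwise product with the kernel and sum: 0·2 + 2·-1 + 0·1 + 6·-1 + 3·1 + 2·2 + 8·1 + 7·3.

28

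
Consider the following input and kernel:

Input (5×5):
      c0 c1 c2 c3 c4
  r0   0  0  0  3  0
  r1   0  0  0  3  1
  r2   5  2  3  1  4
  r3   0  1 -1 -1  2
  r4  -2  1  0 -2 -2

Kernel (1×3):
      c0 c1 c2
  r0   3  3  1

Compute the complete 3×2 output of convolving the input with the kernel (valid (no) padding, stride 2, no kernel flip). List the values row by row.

0 9
24 16
-3 -8

Output[0,0]: The receptive field on the input at this output position is [0 0 0]. Elementwise product with the kernel and sum: 0·3 + 0·3 + 0·1.
Output[0,1]: The receptive field on the input at this output position is [0 3 0]. Elementwise product with the kernel and sum: 0·3 + 3·3 + 0·1.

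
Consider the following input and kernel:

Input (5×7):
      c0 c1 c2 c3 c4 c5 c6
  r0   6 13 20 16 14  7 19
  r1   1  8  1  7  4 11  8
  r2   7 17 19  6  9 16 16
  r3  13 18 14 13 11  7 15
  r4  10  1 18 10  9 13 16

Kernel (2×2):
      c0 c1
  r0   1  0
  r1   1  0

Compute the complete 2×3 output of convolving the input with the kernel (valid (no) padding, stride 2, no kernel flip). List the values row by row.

7 21 18
20 33 20

Output[0,0]: The receptive field on the input at this output position is [6 13 / 1 8]. Elementwise product with the kernel and sum: 6·1 + 1·1.
Output[0,1]: The receptive field on the input at this output position is [20 16 / 1 7]. Elementwise product with the kernel and sum: 20·1 + 1·1.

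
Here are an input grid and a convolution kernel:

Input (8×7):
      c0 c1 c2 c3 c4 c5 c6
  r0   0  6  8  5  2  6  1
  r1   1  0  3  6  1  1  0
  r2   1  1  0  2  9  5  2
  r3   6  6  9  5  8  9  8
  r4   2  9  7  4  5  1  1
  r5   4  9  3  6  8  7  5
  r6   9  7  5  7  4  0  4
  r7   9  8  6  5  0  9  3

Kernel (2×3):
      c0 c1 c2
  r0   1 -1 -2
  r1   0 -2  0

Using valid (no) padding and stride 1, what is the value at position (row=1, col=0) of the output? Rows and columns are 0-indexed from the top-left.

The receptive field on the input at this output position is [1 0 3 / 1 1 0]. Elementwise product with the kernel and sum: 1·1 + 0·-1 + 3·-2 + 1·-2.

-7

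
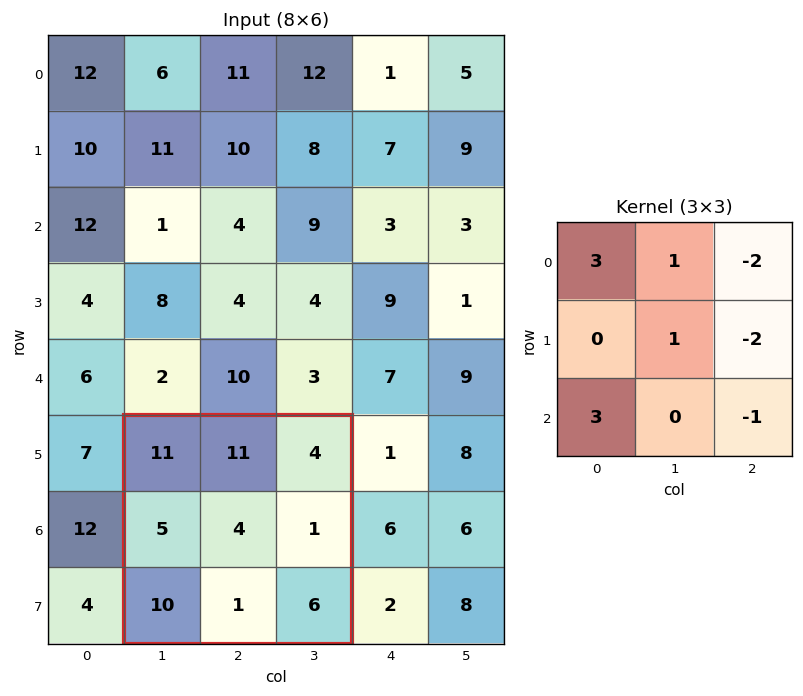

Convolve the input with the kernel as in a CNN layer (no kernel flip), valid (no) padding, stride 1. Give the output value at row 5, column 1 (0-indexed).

62

The receptive field on the input at this output position is [11 11 4 / 5 4 1 / 10 1 6]. Elementwise product with the kernel and sum: 11·3 + 11·1 + 4·-2 + 4·1 + 1·-2 + 10·3 + 6·-1.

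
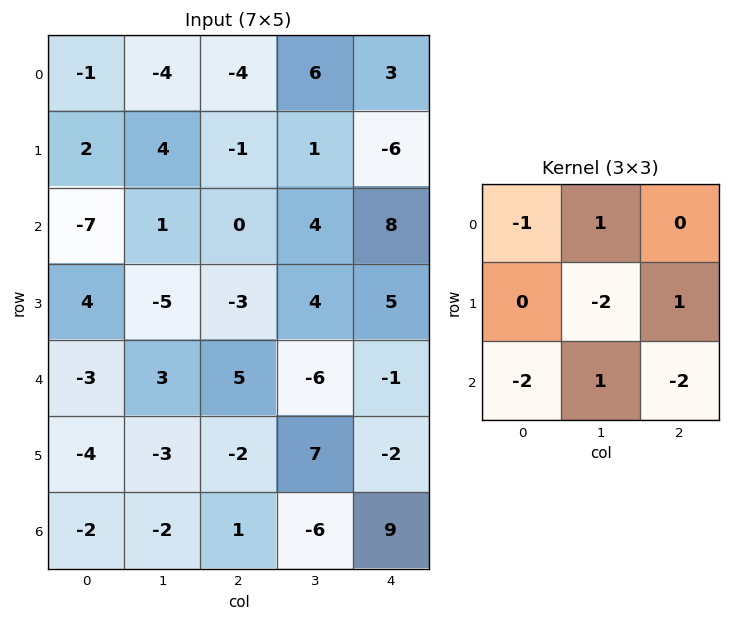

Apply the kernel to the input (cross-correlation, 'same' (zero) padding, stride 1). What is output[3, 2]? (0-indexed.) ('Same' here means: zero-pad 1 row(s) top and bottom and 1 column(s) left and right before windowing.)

The receptive field on the zero-padded input at this output position is [1 0 4 / -5 -3 4 / 3 5 -6]. Elementwise product with the kernel and sum: 1·-1 + 0·1 + -3·-2 + 4·1 + 3·-2 + 5·1 + -6·-2.

20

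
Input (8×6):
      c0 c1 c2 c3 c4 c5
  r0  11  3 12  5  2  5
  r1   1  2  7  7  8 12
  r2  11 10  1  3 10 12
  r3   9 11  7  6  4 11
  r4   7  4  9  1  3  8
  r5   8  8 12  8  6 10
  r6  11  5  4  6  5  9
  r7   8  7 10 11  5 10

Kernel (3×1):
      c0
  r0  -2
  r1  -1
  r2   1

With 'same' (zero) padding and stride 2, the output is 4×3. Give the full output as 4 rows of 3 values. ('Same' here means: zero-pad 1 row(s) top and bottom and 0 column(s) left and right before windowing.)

Output[0,0]: The receptive field on the zero-padded input at this output position is [0 / 11 / 1]. Elementwise product with the kernel and sum: 0·-2 + 11·-1 + 1·1.

-10 -5 6
-4 -8 -22
-17 -11 -5
-19 -18 -12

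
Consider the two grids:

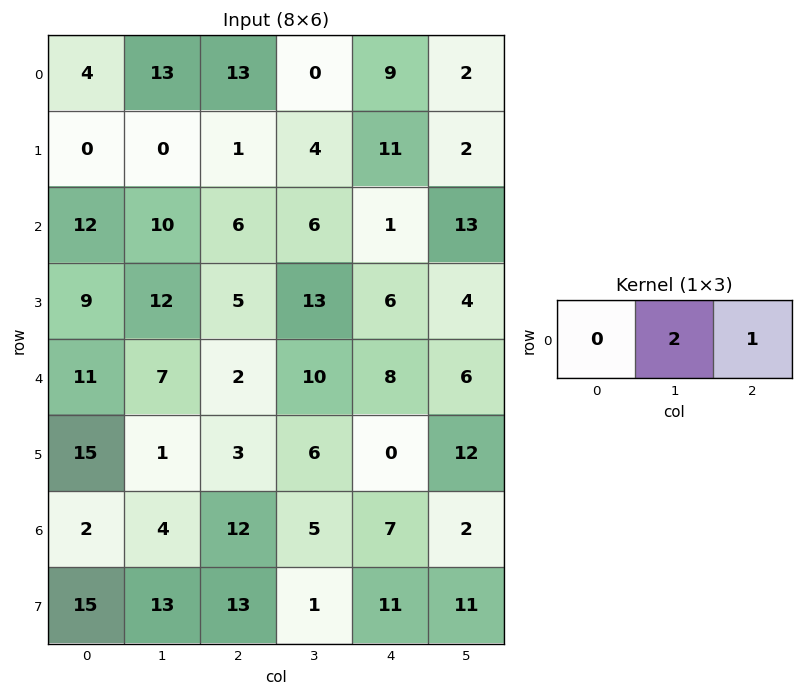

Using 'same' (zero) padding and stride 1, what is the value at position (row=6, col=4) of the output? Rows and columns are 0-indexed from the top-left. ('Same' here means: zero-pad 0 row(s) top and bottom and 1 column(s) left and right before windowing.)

16

The receptive field on the zero-padded input at this output position is [5 7 2]. Elementwise product with the kernel and sum: 7·2 + 2·1.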